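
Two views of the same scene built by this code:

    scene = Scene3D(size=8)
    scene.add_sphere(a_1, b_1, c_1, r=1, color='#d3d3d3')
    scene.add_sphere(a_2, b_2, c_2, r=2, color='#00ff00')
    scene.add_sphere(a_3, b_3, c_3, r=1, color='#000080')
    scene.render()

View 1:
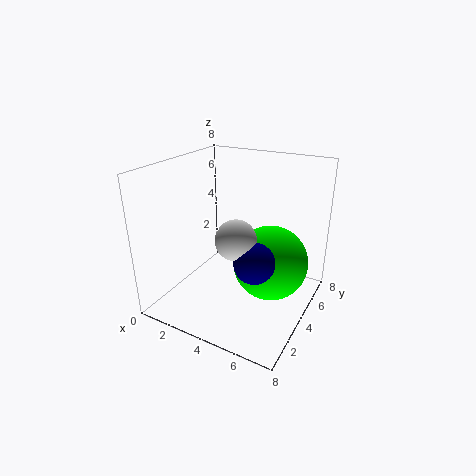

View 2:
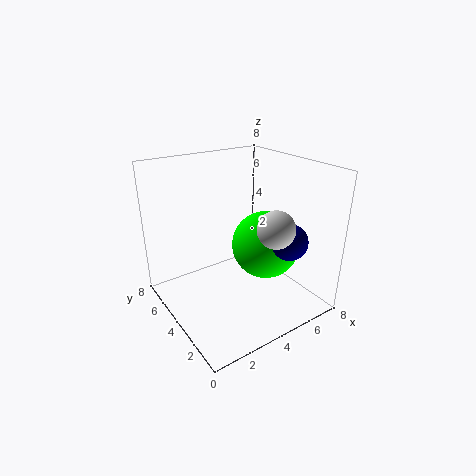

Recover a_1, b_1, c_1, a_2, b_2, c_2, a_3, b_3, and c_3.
a_1 = 5; b_1 = 2; c_1 = 5; a_2 = 6; b_2 = 4; c_2 = 3; a_3 = 6; b_3 = 2; c_3 = 4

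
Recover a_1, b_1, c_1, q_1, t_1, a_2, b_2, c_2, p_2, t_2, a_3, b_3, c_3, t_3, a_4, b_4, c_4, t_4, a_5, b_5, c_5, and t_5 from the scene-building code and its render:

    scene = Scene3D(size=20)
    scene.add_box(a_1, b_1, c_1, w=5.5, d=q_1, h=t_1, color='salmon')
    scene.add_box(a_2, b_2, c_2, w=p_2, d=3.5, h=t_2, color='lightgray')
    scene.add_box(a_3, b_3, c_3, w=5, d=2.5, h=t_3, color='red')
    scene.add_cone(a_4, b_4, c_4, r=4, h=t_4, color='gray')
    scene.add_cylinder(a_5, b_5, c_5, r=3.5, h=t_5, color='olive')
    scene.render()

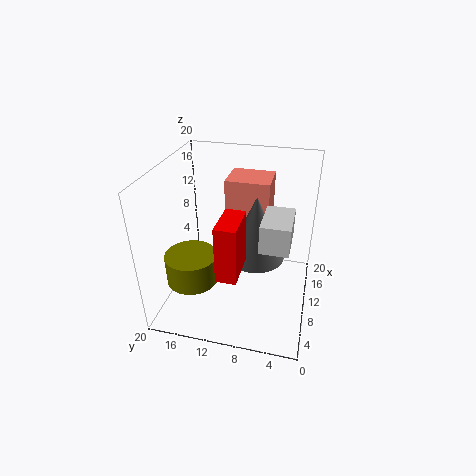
a_1 = 14, b_1 = 6.5, c_1 = 8.5, q_1 = 6.5, t_1 = 8, a_2 = 3.5, b_2 = 2.5, c_2 = 12.5, p_2 = 5.5, t_2 = 3.5, a_3 = 1, b_3 = 8, c_3 = 9.5, t_3 = 7, a_4 = 10, b_4 = 7.5, c_4 = 7.5, t_4 = 9, a_5 = 6, b_5 = 15.5, c_5 = 5, t_5 = 4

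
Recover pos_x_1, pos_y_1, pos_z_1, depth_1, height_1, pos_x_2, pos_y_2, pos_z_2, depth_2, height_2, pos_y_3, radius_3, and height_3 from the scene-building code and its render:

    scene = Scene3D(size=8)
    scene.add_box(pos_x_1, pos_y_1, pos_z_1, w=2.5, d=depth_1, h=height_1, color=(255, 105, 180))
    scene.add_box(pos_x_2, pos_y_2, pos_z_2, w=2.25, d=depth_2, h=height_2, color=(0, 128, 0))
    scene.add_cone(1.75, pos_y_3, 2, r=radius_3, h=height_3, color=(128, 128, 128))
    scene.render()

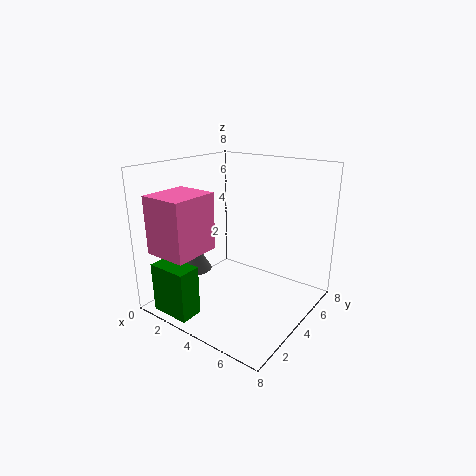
pos_x_1 = 0.25; pos_y_1 = 0.75; pos_z_1 = 3.25; depth_1 = 2.75; height_1 = 3.25; pos_x_2 = 1; pos_y_2 = 0.25; pos_z_2 = 0.25; depth_2 = 1.25; height_2 = 2.75; pos_y_3 = 2.75; radius_3 = 1; height_3 = 1.75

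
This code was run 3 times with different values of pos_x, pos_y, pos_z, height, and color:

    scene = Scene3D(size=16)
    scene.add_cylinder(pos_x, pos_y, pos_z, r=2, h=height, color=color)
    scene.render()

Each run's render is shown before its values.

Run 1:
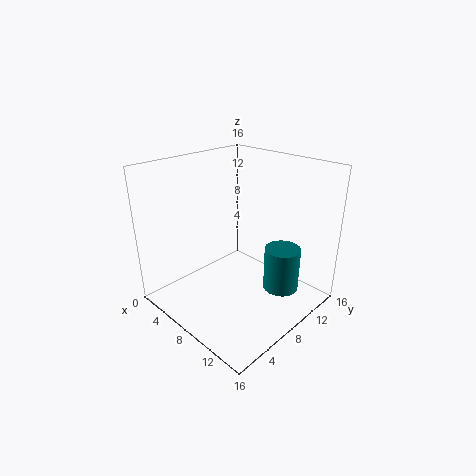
pos_x = 12; pos_y = 11; pos_z = 2; height = 5; color = 'teal'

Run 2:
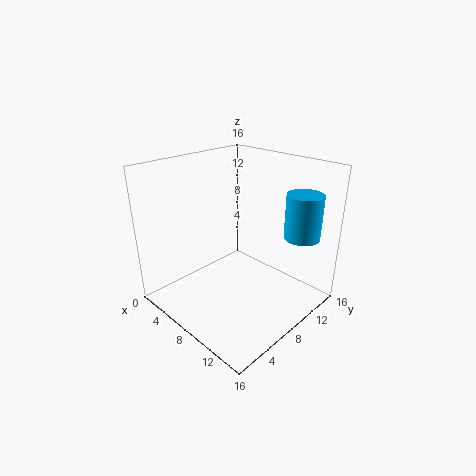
pos_x = 13; pos_y = 13; pos_z = 8; height = 5; color = 'deepskyblue'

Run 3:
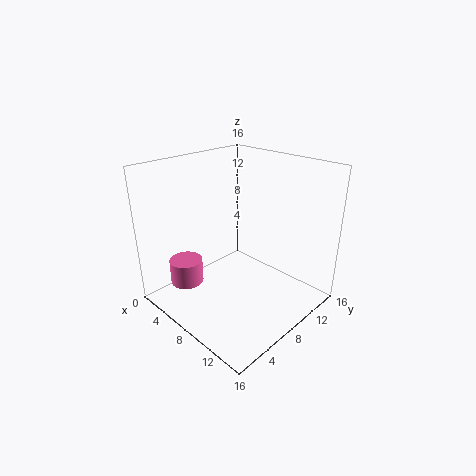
pos_x = 2; pos_y = 5; pos_z = 1; height = 3; color = 'hotpink'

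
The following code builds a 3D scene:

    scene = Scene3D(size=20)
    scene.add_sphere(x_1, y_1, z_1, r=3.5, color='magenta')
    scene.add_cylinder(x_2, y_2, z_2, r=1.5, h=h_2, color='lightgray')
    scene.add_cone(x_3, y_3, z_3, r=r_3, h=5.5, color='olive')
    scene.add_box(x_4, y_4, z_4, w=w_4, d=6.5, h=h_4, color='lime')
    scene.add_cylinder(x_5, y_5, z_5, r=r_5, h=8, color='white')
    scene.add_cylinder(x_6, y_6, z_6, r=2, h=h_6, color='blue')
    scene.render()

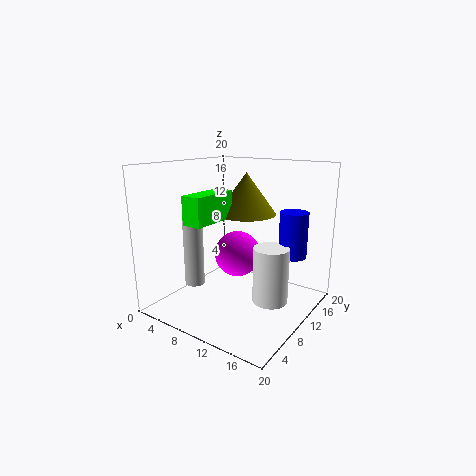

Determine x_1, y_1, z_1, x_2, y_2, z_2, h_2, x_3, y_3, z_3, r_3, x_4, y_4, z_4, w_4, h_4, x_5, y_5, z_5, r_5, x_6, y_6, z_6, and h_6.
x_1 = 7.5; y_1 = 13.5; z_1 = 6; x_2 = 2.5; y_2 = 9; z_2 = 1.5; h_2 = 10; x_3 = 11; y_3 = 10.5; z_3 = 13.5; r_3 = 4; x_4 = 8; y_4 = 1.5; z_4 = 13.5; w_4 = 2.5; h_4 = 3.5; x_5 = 14.5; y_5 = 11.5; z_5 = 1; r_5 = 2.5; x_6 = 16; y_6 = 15; z_6 = 7; h_6 = 6.5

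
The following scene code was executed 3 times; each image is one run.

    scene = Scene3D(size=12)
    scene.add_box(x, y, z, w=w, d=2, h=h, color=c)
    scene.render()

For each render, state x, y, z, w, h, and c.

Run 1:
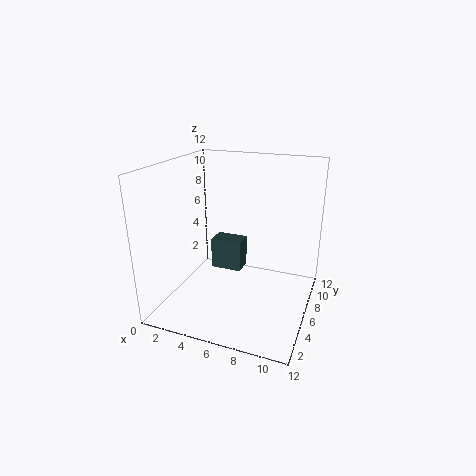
x = 2
y = 9
z = 1
w = 3
h = 3
c = 'darkslategray'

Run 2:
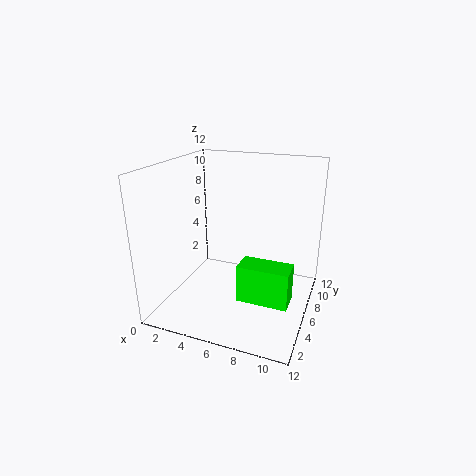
x = 7
y = 3
z = 2
w = 4
h = 3
c = 'lime'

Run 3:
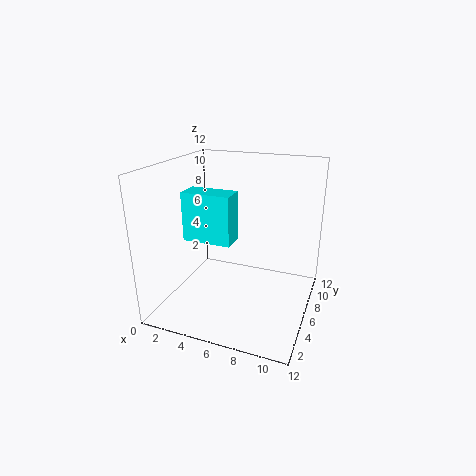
x = 2
y = 4
z = 6
w = 4
h = 4
c = 'cyan'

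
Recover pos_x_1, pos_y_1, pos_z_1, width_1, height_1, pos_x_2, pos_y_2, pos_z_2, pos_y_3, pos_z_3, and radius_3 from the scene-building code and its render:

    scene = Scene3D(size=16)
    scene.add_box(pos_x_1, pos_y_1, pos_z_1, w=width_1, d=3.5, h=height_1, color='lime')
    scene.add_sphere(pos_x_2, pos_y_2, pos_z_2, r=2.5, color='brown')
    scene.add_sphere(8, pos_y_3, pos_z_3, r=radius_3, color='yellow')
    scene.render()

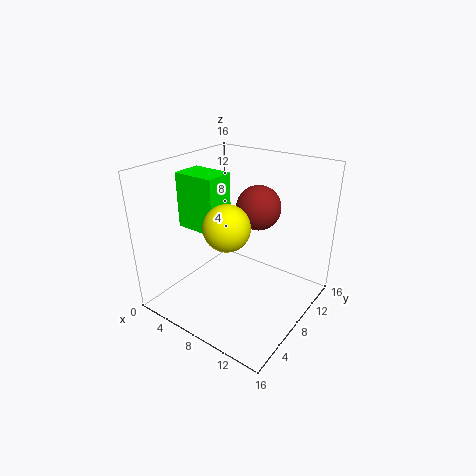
pos_x_1 = 0.5; pos_y_1 = 6.5; pos_z_1 = 8; width_1 = 5; height_1 = 6.5; pos_x_2 = 9; pos_y_2 = 10.5; pos_z_2 = 11; pos_y_3 = 6; pos_z_3 = 10; radius_3 = 2.5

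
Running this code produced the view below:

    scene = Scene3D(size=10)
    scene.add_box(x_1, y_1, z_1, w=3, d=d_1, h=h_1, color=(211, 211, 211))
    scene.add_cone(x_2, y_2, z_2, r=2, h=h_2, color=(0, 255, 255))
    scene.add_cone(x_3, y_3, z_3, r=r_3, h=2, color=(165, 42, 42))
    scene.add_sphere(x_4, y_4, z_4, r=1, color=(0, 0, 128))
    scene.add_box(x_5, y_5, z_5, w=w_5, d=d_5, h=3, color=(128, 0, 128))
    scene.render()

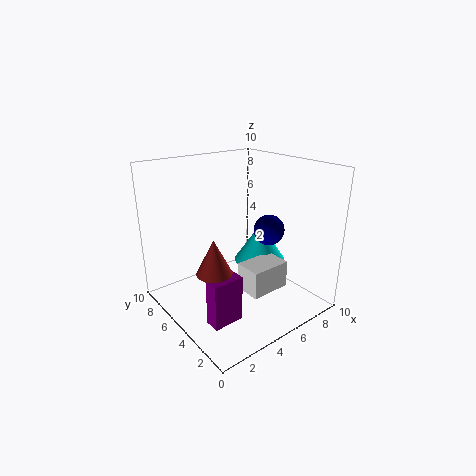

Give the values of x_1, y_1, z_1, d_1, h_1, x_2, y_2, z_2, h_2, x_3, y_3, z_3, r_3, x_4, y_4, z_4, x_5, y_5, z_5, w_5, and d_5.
x_1 = 5, y_1 = 3, z_1 = 1, d_1 = 2, h_1 = 2, x_2 = 8, y_2 = 6, z_2 = 2, h_2 = 3, x_3 = 1, y_3 = 2, z_3 = 5, r_3 = 1, x_4 = 6, y_4 = 3, z_4 = 6, x_5 = 1, y_5 = 2, z_5 = 1, w_5 = 2, d_5 = 1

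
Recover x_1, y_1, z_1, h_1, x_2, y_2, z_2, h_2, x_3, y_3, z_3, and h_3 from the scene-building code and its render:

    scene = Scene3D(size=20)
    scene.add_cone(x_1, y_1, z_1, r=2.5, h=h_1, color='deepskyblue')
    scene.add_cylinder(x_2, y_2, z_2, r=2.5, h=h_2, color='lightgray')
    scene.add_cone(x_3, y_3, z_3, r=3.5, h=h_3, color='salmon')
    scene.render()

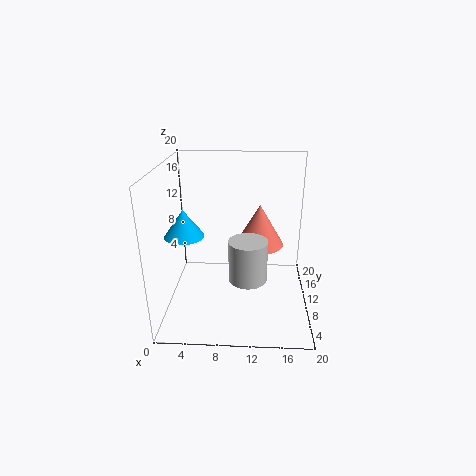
x_1 = 3.5
y_1 = 6
z_1 = 12
h_1 = 3.5
x_2 = 11.5
y_2 = 6
z_2 = 6
h_2 = 5.5
x_3 = 13
y_3 = 12.5
z_3 = 8
h_3 = 6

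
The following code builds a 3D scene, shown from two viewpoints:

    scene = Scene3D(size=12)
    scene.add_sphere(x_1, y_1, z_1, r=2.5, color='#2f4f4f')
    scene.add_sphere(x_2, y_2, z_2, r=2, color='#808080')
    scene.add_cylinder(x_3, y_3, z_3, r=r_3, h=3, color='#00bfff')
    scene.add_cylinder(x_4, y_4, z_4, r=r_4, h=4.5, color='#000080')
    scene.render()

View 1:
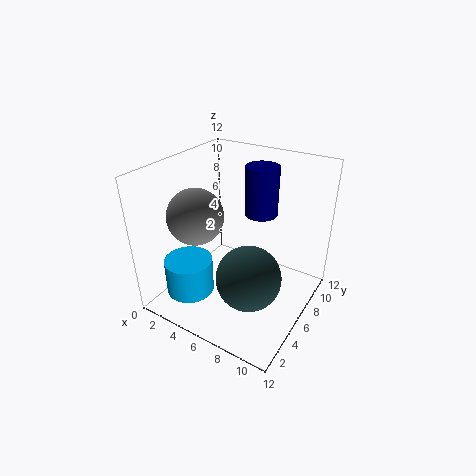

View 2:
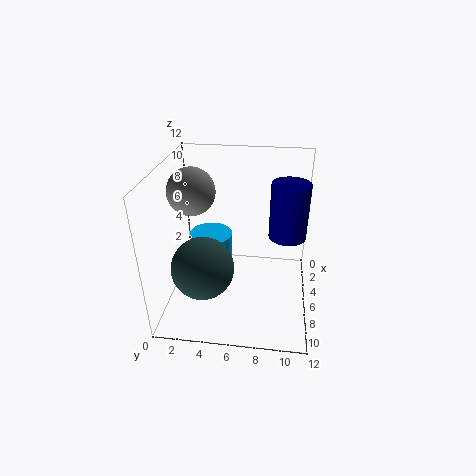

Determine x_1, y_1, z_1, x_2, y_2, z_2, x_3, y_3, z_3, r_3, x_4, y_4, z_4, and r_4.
x_1 = 8.5; y_1 = 3.5; z_1 = 4.5; x_2 = 5; y_2 = 2; z_2 = 9.5; x_3 = 3; y_3 = 3; z_3 = 1.5; r_3 = 2; x_4 = 6; y_4 = 10; z_4 = 6.5; r_4 = 1.5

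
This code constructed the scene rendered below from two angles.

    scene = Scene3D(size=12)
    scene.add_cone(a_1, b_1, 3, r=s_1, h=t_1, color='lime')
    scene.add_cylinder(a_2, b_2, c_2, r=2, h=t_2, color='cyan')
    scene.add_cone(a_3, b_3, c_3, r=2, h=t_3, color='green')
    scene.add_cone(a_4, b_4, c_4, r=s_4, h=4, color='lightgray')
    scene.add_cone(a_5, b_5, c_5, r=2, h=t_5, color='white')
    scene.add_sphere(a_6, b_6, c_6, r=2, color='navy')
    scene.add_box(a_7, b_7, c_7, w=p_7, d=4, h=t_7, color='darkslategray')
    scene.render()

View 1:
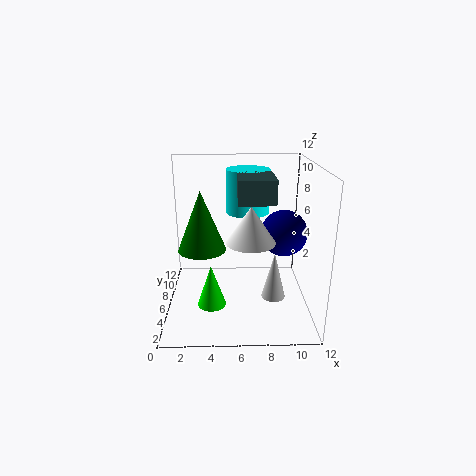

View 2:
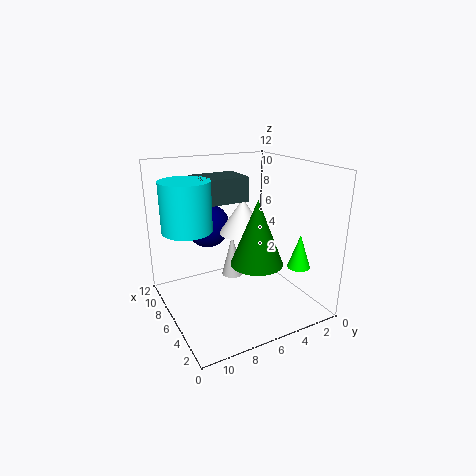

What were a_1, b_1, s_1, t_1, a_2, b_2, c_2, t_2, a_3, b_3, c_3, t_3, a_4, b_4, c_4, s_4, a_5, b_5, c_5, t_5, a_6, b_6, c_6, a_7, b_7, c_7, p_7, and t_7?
a_1 = 4; b_1 = 1; s_1 = 1; t_1 = 3; a_2 = 7; b_2 = 10; c_2 = 7; t_2 = 4; a_3 = 3; b_3 = 6; c_3 = 5; t_3 = 5; a_4 = 9; b_4 = 5; c_4 = 1; s_4 = 1; a_5 = 7; b_5 = 5; c_5 = 6; t_5 = 3; a_6 = 10; b_6 = 7; c_6 = 6; a_7 = 6; b_7 = 5; c_7 = 9; p_7 = 3; t_7 = 2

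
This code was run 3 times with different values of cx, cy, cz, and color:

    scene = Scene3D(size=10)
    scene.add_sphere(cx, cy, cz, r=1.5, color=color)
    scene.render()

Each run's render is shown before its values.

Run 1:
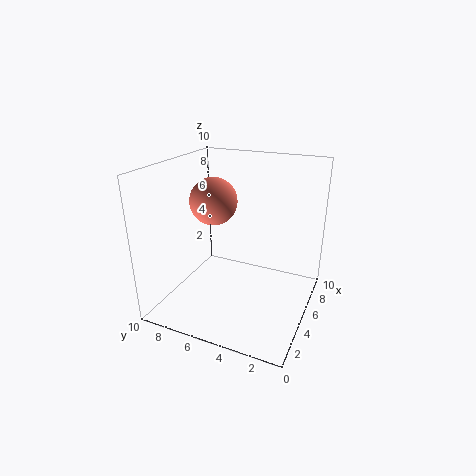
cx = 3.5, cy = 6, cz = 8, color = 'salmon'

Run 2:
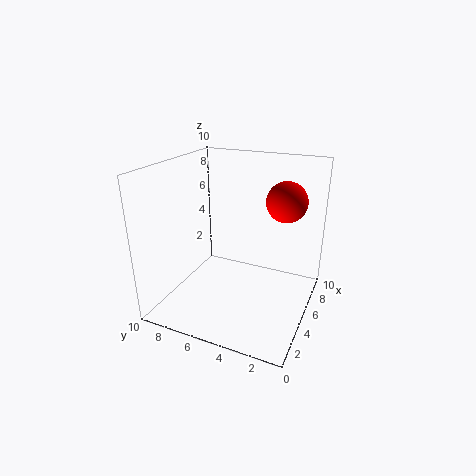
cx = 8, cy = 2.5, cz = 7, color = 'red'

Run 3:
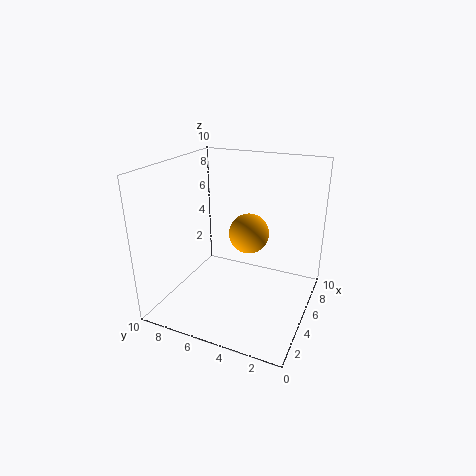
cx = 7, cy = 5, cz = 4.5, color = 'orange'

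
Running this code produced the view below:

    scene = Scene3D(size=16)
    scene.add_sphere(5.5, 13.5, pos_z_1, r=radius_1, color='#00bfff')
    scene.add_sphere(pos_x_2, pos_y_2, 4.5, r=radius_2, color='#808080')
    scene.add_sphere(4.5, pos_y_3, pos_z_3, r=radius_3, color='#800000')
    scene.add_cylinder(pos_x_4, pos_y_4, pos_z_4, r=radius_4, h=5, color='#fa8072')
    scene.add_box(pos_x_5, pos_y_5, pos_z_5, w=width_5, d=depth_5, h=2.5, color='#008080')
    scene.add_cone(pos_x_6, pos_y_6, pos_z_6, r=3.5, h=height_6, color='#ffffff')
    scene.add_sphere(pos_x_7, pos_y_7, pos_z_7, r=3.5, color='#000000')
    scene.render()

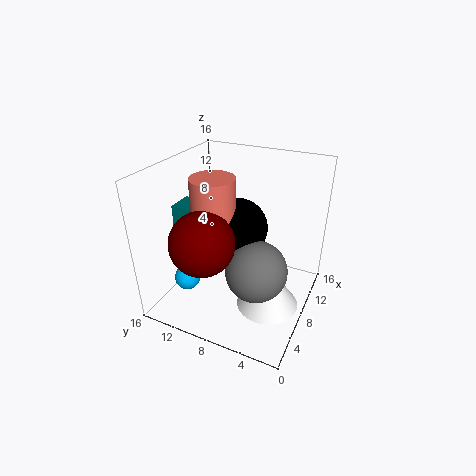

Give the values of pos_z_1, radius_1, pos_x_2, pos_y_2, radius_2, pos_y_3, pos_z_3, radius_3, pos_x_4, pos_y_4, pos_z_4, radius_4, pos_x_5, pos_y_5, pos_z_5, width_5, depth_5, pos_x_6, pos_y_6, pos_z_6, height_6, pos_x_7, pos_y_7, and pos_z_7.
pos_z_1 = 2.5; radius_1 = 1.5; pos_x_2 = 7.5; pos_y_2 = 5.5; radius_2 = 3.5; pos_y_3 = 10.5; pos_z_3 = 8.5; radius_3 = 3.5; pos_x_4 = 8; pos_y_4 = 11; pos_z_4 = 9.5; radius_4 = 2.5; pos_x_5 = 6.5; pos_y_5 = 13; pos_z_5 = 8.5; width_5 = 3; depth_5 = 2.5; pos_x_6 = 7.5; pos_y_6 = 4; pos_z_6 = 0.5; height_6 = 5; pos_x_7 = 10; pos_y_7 = 9; pos_z_7 = 8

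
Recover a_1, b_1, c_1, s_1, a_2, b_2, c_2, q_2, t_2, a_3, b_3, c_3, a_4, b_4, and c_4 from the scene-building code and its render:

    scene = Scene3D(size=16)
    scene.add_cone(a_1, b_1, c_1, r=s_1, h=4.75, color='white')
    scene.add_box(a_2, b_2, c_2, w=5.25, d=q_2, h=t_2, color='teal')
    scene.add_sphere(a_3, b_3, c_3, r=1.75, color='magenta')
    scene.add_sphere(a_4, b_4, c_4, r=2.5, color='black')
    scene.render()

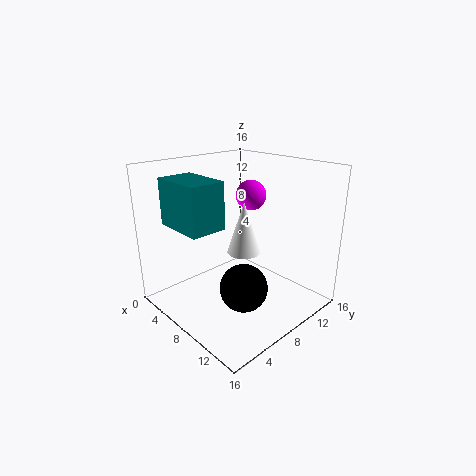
a_1 = 12.75
b_1 = 4.25
c_1 = 9.25
s_1 = 1.5
a_2 = 5.5
b_2 = 0.25
c_2 = 11
q_2 = 3.5
t_2 = 4.5
a_3 = 6.75
b_3 = 11.25
c_3 = 12
a_4 = 11.25
b_4 = 5.75
c_4 = 4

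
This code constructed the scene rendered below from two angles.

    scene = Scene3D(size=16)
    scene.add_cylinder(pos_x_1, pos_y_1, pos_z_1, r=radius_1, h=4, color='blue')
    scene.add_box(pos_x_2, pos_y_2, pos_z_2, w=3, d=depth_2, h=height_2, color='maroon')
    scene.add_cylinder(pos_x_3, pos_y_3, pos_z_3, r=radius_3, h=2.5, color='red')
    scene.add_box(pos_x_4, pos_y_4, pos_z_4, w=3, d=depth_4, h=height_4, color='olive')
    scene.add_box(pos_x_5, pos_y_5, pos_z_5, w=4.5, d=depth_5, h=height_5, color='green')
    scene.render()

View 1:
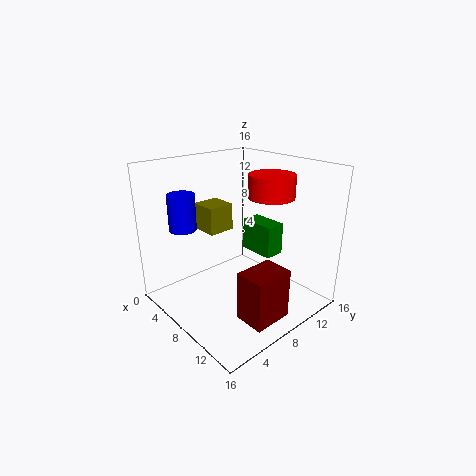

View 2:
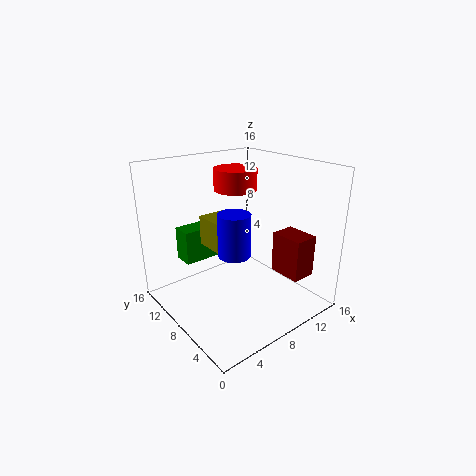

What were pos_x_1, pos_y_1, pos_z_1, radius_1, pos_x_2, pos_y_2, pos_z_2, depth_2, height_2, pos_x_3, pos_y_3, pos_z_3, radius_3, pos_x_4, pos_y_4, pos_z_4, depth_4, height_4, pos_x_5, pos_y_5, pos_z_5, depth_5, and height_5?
pos_x_1 = 4; pos_y_1 = 3.5; pos_z_1 = 9; radius_1 = 1.5; pos_x_2 = 13; pos_y_2 = 3.5; pos_z_2 = 2.5; depth_2 = 4; height_2 = 5; pos_x_3 = 10; pos_y_3 = 11; pos_z_3 = 12.5; radius_3 = 2.5; pos_x_4 = 3.5; pos_y_4 = 5.5; pos_z_4 = 8.5; depth_4 = 3; height_4 = 3; pos_x_5 = 4; pos_y_5 = 12.5; pos_z_5 = 4; depth_5 = 2.5; height_5 = 4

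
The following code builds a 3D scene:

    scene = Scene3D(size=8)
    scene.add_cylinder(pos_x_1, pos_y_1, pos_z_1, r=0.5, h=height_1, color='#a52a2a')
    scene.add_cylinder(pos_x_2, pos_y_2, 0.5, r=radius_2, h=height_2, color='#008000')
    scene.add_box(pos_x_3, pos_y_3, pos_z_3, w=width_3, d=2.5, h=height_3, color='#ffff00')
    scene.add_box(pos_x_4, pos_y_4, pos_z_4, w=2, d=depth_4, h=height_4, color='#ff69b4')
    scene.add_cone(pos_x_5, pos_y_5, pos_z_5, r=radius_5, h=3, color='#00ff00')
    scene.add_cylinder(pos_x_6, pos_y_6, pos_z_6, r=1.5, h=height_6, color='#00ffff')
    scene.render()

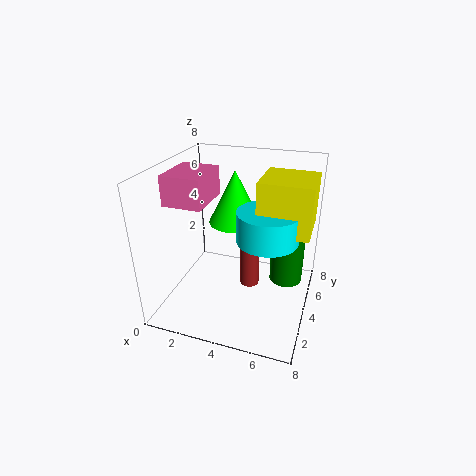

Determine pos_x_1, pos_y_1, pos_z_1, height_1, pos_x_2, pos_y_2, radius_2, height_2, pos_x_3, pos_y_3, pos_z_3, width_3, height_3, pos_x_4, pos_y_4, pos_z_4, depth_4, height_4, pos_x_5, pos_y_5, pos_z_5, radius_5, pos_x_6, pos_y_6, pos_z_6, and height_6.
pos_x_1 = 5; pos_y_1 = 3; pos_z_1 = 2; height_1 = 4; pos_x_2 = 6.5; pos_y_2 = 6; radius_2 = 1; height_2 = 3.5; pos_x_3 = 5.5; pos_y_3 = 2; pos_z_3 = 5.5; width_3 = 2.5; height_3 = 2.5; pos_x_4 = 1; pos_y_4 = 1.5; pos_z_4 = 6.5; depth_4 = 2.5; height_4 = 1.5; pos_x_5 = 3.5; pos_y_5 = 5; pos_z_5 = 4.5; radius_5 = 1.5; pos_x_6 = 6; pos_y_6 = 2.5; pos_z_6 = 5; height_6 = 1.5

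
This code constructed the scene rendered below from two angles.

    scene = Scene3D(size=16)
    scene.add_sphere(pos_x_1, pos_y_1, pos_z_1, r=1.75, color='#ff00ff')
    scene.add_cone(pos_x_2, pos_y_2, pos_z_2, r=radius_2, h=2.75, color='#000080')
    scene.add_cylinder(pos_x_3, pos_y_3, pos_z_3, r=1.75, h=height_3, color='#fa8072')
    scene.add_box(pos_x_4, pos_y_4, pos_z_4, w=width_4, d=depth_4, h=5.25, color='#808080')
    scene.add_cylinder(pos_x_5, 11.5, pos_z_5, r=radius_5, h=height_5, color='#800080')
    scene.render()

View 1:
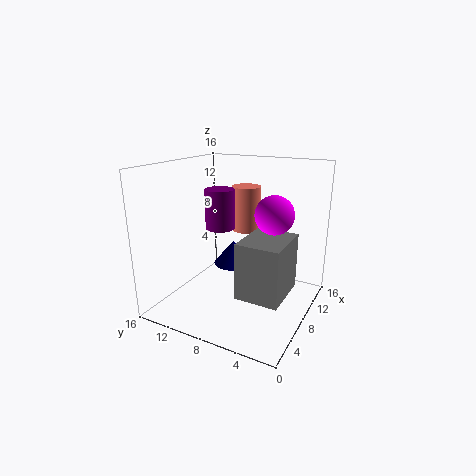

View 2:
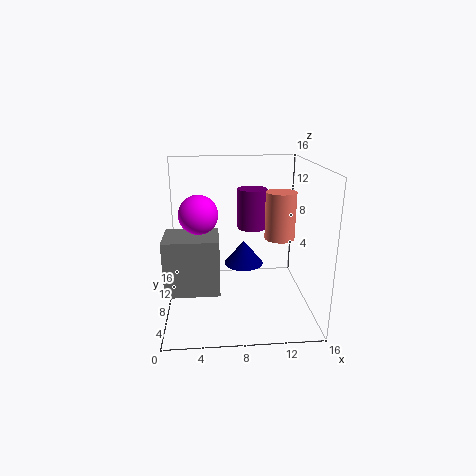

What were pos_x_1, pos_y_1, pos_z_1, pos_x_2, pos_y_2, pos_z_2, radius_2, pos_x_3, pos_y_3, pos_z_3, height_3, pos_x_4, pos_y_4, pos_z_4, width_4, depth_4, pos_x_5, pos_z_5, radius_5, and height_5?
pos_x_1 = 4; pos_y_1 = 2.25; pos_z_1 = 12.5; pos_x_2 = 8.75; pos_y_2 = 9; pos_z_2 = 4.5; radius_2 = 2.25; pos_x_3 = 13; pos_y_3 = 9.5; pos_z_3 = 7.25; height_3 = 5.5; pos_x_4 = 0.75; pos_y_4 = 0.5; pos_z_4 = 5.25; width_4 = 5; depth_4 = 4; pos_x_5 = 10; pos_z_5 = 8; radius_5 = 1.75; height_5 = 4.75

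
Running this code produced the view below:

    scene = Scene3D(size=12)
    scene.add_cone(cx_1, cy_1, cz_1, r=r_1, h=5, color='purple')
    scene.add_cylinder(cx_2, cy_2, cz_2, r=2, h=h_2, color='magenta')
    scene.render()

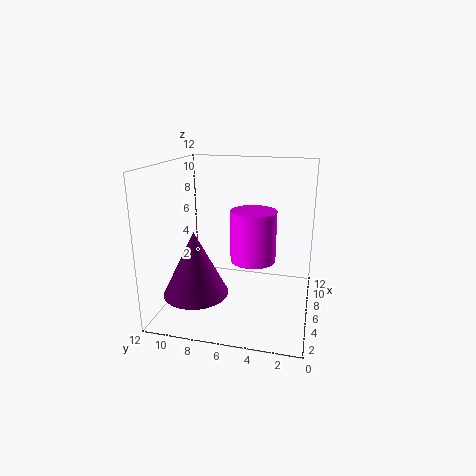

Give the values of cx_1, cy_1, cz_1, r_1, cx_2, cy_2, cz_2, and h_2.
cx_1 = 2.5, cy_1 = 8.5, cz_1 = 2.5, r_1 = 2.5, cx_2 = 7.5, cy_2 = 5, cz_2 = 3.5, h_2 = 4.5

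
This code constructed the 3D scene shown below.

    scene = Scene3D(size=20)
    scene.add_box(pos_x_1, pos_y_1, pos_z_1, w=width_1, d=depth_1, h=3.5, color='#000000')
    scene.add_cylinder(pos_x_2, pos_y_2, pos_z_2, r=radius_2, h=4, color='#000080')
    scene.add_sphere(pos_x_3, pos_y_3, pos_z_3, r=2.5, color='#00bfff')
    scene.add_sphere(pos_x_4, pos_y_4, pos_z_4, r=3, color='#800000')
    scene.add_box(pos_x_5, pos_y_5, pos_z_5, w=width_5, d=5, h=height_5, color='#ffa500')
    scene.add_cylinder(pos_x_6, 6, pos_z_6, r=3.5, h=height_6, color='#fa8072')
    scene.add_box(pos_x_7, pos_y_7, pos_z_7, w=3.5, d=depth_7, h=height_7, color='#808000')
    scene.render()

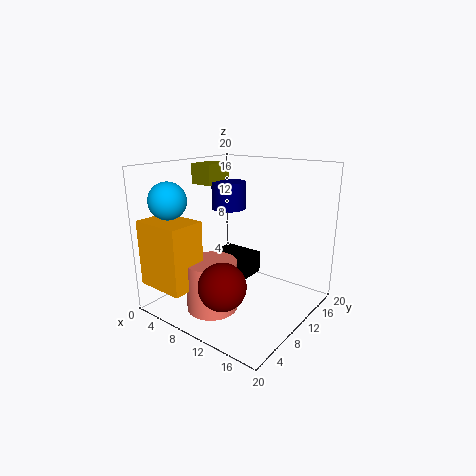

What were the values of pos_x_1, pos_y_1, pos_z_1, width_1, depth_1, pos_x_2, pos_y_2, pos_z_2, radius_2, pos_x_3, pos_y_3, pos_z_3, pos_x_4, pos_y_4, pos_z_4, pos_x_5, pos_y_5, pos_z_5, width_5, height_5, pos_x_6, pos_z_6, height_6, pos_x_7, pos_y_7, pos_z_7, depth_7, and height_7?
pos_x_1 = 2
pos_y_1 = 12
pos_z_1 = 1.5
width_1 = 6.5
depth_1 = 6
pos_x_2 = 6
pos_y_2 = 13
pos_z_2 = 13
radius_2 = 2.5
pos_x_3 = 3.5
pos_y_3 = 3.5
pos_z_3 = 15.5
pos_x_4 = 12.5
pos_y_4 = 3.5
pos_z_4 = 6
pos_x_5 = 0.5
pos_y_5 = 0.5
pos_z_5 = 4
width_5 = 7
height_5 = 9
pos_x_6 = 8.5
pos_z_6 = 0.5
height_6 = 7
pos_x_7 = 1
pos_y_7 = 10.5
pos_z_7 = 16.5
depth_7 = 4.5
height_7 = 3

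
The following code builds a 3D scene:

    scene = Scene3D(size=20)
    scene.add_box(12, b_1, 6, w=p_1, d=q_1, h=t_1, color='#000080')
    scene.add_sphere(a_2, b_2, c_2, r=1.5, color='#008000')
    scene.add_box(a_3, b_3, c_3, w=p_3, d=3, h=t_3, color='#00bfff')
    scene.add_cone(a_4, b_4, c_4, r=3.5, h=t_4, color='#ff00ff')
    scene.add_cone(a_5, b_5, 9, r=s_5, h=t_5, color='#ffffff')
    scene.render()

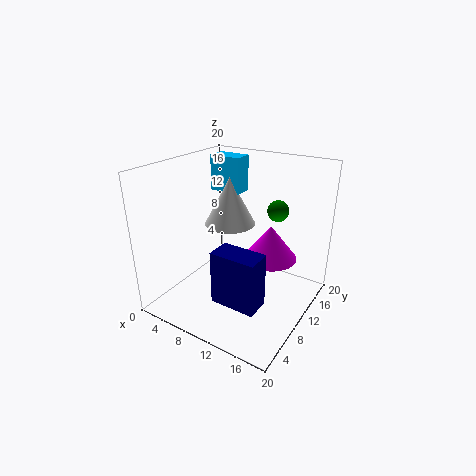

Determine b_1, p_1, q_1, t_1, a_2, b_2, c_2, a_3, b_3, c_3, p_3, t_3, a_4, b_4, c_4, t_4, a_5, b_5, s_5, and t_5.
b_1 = 1, p_1 = 5.5, q_1 = 3, t_1 = 6.5, a_2 = 14, b_2 = 14, c_2 = 13.5, a_3 = 1.5, b_3 = 15.5, c_3 = 14, p_3 = 5, t_3 = 5.5, a_4 = 15, b_4 = 10, c_4 = 8.5, t_4 = 4.5, a_5 = 5, b_5 = 15.5, s_5 = 4, t_5 = 7.5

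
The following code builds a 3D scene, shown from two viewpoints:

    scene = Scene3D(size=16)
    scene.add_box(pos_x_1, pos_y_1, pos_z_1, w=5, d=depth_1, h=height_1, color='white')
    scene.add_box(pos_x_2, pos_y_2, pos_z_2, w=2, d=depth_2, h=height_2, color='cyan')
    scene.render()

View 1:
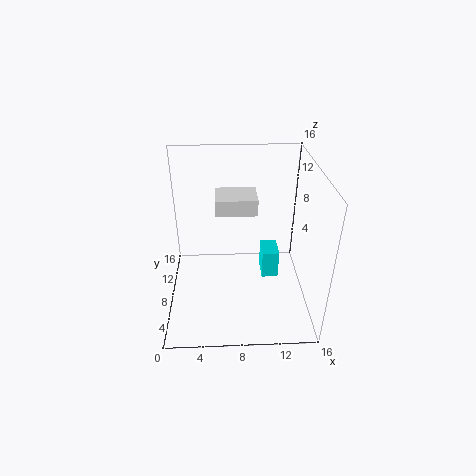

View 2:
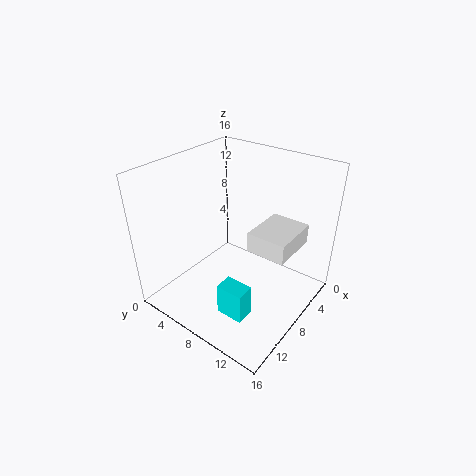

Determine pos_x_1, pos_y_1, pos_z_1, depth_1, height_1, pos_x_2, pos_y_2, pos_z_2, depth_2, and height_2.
pos_x_1 = 5.5; pos_y_1 = 11; pos_z_1 = 9; depth_1 = 4; height_1 = 2; pos_x_2 = 11; pos_y_2 = 9; pos_z_2 = 1.5; depth_2 = 3; height_2 = 3.5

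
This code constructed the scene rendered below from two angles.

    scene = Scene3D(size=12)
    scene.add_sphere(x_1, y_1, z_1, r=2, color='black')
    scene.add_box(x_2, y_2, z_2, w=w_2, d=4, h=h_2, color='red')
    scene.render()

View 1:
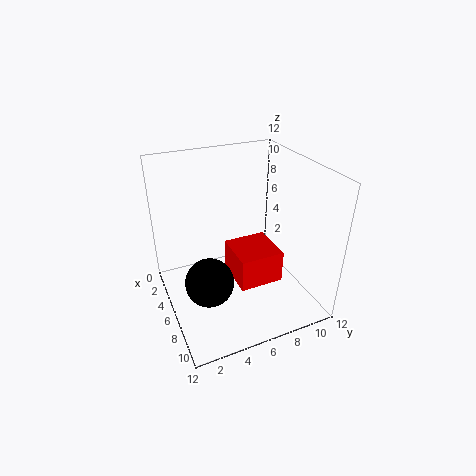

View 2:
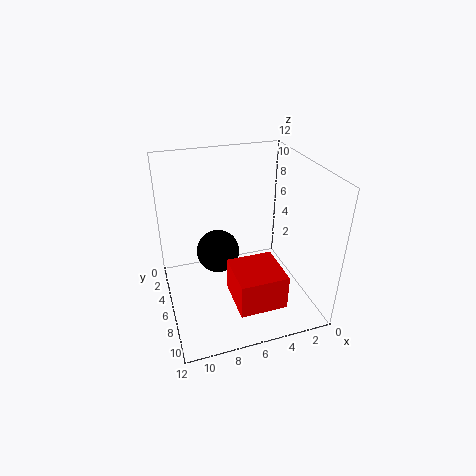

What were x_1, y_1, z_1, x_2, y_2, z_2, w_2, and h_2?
x_1 = 7; y_1 = 3; z_1 = 3; x_2 = 3; y_2 = 6; z_2 = 1; w_2 = 4; h_2 = 3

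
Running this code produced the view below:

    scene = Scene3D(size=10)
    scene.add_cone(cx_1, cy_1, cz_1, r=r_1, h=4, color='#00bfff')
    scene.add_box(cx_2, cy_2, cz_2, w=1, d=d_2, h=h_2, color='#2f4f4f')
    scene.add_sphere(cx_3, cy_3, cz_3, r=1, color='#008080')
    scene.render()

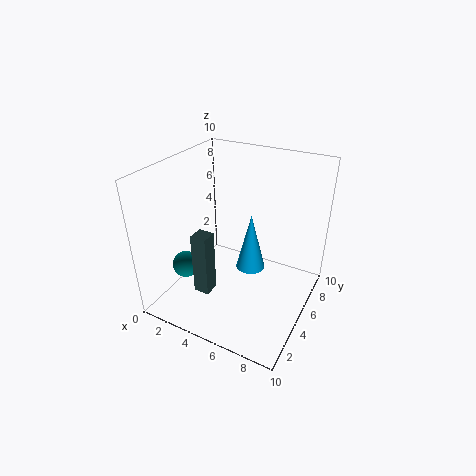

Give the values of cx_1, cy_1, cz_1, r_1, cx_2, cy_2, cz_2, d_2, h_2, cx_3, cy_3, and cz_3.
cx_1 = 6
cy_1 = 5
cz_1 = 3
r_1 = 1
cx_2 = 4
cy_2 = 1
cz_2 = 3
d_2 = 1
h_2 = 4
cx_3 = 1
cy_3 = 4
cz_3 = 2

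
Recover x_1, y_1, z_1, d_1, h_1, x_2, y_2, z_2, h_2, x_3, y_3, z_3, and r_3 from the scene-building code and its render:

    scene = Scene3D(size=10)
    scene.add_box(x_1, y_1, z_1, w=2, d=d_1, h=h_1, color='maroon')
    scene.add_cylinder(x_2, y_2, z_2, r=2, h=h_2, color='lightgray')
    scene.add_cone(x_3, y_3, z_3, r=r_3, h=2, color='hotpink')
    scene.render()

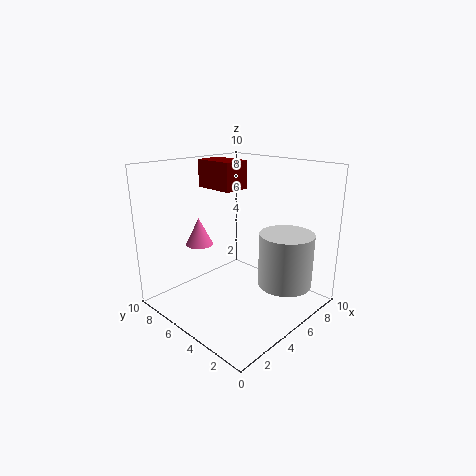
x_1 = 5
y_1 = 6
z_1 = 8
d_1 = 3
h_1 = 2
x_2 = 8
y_2 = 3
z_2 = 1
h_2 = 4
x_3 = 4
y_3 = 8
z_3 = 4
r_3 = 1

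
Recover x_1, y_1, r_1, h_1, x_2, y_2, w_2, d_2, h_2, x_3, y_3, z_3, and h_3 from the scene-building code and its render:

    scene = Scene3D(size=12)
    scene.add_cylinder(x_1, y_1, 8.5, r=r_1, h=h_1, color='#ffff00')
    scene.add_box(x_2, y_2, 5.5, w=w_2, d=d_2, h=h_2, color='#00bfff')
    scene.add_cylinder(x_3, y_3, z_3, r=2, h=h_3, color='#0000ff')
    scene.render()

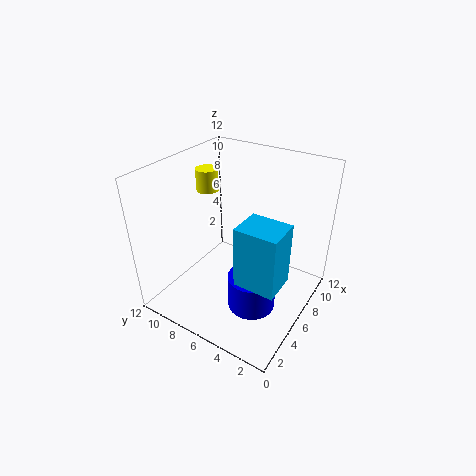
x_1 = 8; y_1 = 10.5; r_1 = 1; h_1 = 2; x_2 = 1.5; y_2 = 0.5; w_2 = 2.5; d_2 = 3; h_2 = 4.5; x_3 = 5; y_3 = 4; z_3 = 0.5; h_3 = 3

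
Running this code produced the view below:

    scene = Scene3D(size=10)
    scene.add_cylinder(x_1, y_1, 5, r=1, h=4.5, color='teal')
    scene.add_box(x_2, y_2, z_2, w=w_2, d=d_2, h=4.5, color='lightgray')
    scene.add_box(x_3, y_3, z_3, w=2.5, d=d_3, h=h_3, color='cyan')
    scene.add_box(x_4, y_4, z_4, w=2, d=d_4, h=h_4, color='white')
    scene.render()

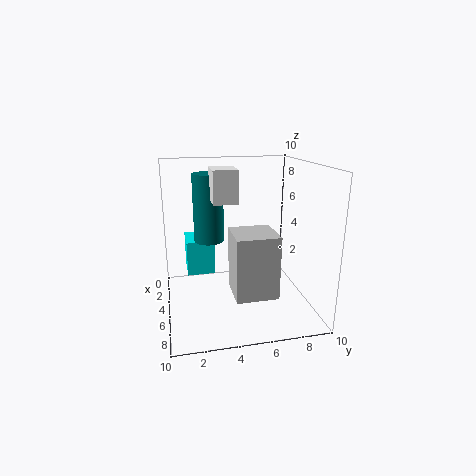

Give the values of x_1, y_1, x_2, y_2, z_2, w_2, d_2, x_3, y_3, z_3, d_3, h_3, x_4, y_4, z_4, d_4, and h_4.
x_1 = 5
y_1 = 3
x_2 = 4
y_2 = 4.5
z_2 = 1
w_2 = 3
d_2 = 3
x_3 = 1.5
y_3 = 1.5
z_3 = 2
d_3 = 2
h_3 = 2.5
x_4 = 5.5
y_4 = 3
z_4 = 8
d_4 = 1.5
h_4 = 2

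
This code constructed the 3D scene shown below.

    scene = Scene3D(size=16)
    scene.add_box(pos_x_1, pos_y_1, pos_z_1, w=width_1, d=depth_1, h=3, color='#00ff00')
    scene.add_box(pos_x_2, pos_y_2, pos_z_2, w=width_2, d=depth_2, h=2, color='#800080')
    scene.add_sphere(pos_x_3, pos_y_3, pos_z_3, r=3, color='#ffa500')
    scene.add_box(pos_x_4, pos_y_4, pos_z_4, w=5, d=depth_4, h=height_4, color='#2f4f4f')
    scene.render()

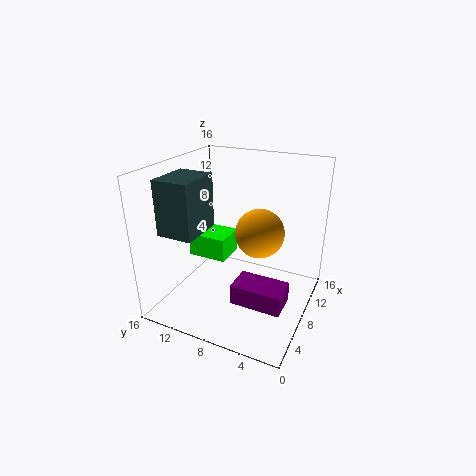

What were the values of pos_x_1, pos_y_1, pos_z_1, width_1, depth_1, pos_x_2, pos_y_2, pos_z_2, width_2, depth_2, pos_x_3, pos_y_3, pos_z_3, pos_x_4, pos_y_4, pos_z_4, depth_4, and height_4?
pos_x_1 = 10
pos_y_1 = 11
pos_z_1 = 3
width_1 = 4
depth_1 = 5
pos_x_2 = 2
pos_y_2 = 1
pos_z_2 = 4
width_2 = 3
depth_2 = 5
pos_x_3 = 12
pos_y_3 = 7
pos_z_3 = 7
pos_x_4 = 3
pos_y_4 = 11
pos_z_4 = 9
depth_4 = 4
height_4 = 6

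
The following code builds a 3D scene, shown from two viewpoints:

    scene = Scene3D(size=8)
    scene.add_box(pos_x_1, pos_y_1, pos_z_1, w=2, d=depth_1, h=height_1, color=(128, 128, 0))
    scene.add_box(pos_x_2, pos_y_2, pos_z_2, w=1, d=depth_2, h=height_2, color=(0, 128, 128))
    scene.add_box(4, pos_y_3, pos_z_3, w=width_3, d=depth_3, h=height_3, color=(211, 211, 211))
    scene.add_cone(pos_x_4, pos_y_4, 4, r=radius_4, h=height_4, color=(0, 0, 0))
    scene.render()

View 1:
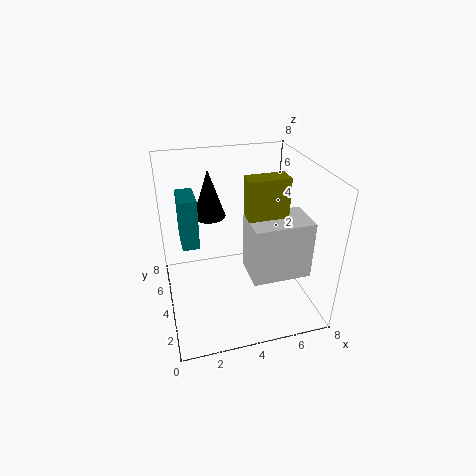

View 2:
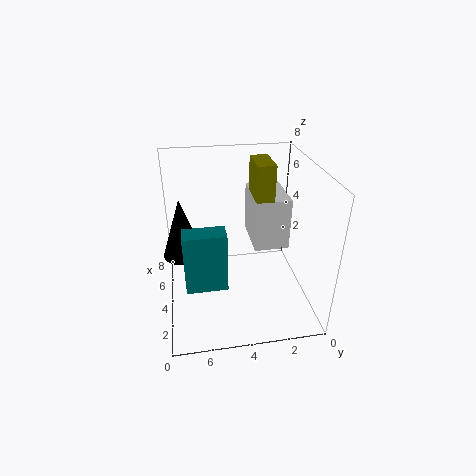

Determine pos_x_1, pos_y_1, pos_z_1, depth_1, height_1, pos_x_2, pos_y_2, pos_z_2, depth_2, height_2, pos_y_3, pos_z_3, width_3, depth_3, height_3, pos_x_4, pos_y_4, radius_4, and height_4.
pos_x_1 = 4; pos_y_1 = 2; pos_z_1 = 6; depth_1 = 1; height_1 = 2; pos_x_2 = 1; pos_y_2 = 5; pos_z_2 = 3; depth_2 = 2; height_2 = 3; pos_y_3 = 1; pos_z_3 = 3; width_3 = 3; depth_3 = 2; height_3 = 3; pos_x_4 = 3; pos_y_4 = 7; radius_4 = 1; height_4 = 3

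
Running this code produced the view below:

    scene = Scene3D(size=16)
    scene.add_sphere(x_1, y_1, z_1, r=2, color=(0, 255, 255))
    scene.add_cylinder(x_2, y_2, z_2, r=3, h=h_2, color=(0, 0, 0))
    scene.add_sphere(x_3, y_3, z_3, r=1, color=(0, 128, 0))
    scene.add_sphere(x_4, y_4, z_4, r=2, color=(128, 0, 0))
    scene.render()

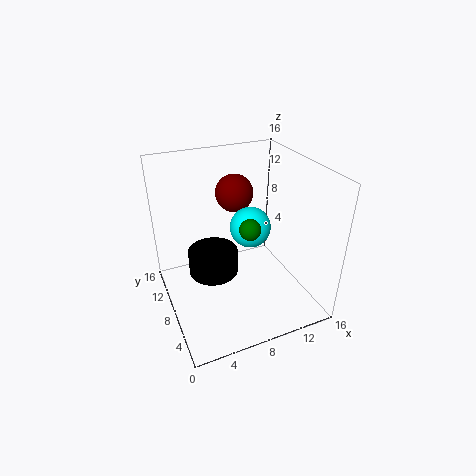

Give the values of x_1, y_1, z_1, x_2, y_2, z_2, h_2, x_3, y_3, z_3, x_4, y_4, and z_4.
x_1 = 8
y_1 = 5
z_1 = 11
x_2 = 6
y_2 = 11
z_2 = 2
h_2 = 3
x_3 = 7
y_3 = 3
z_3 = 12
x_4 = 8
y_4 = 9
z_4 = 13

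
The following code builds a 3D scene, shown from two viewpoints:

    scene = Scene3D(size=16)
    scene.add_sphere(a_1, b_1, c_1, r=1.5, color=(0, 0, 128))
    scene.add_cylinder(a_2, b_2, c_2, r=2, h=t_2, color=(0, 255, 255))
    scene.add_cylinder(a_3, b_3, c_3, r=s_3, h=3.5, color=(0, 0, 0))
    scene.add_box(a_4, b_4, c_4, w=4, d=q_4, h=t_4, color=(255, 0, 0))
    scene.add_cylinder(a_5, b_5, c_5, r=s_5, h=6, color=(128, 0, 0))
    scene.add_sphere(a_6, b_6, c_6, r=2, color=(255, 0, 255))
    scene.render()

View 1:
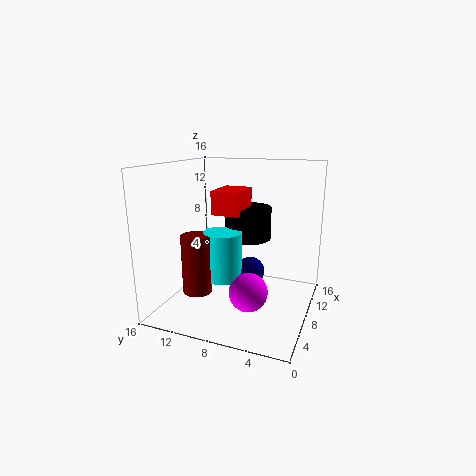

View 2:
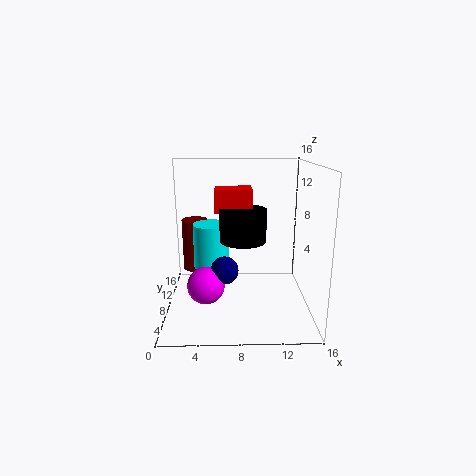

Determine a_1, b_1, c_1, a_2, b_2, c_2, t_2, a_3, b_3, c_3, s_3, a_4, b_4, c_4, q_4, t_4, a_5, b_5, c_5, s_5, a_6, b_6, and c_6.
a_1 = 6.5
b_1 = 6
c_1 = 5
a_2 = 5
b_2 = 8.5
c_2 = 4.5
t_2 = 5
a_3 = 8.5
b_3 = 7
c_3 = 8
s_3 = 2.5
a_4 = 5.5
b_4 = 7
c_4 = 11
q_4 = 3
t_4 = 2.5
a_5 = 3
b_5 = 10.5
c_5 = 3.5
s_5 = 1.5
a_6 = 4.5
b_6 = 5.5
c_6 = 3.5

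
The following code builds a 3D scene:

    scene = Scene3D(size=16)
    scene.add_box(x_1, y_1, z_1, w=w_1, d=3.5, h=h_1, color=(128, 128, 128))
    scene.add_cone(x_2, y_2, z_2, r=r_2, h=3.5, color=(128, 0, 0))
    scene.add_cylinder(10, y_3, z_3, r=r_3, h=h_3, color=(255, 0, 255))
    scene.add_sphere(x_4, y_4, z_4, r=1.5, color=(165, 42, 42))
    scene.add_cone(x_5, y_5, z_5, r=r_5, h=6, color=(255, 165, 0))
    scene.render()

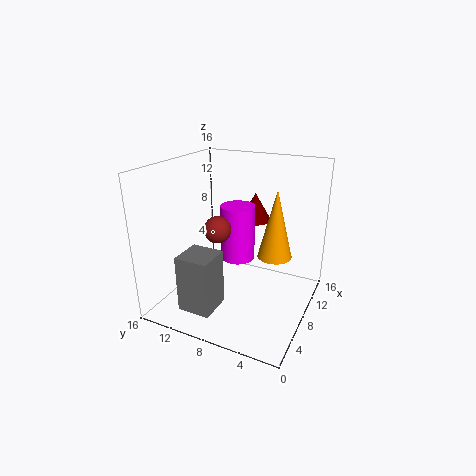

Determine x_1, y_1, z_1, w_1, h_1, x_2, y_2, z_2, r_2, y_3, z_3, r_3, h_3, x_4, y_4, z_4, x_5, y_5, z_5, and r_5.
x_1 = 1, y_1 = 8, z_1 = 2, w_1 = 3.5, h_1 = 6, x_2 = 14, y_2 = 8.5, z_2 = 8, r_2 = 2, y_3 = 9, z_3 = 4.5, r_3 = 2, h_3 = 6.5, x_4 = 7, y_4 = 10, z_4 = 9, x_5 = 3, y_5 = 2, z_5 = 9.5, r_5 = 1.5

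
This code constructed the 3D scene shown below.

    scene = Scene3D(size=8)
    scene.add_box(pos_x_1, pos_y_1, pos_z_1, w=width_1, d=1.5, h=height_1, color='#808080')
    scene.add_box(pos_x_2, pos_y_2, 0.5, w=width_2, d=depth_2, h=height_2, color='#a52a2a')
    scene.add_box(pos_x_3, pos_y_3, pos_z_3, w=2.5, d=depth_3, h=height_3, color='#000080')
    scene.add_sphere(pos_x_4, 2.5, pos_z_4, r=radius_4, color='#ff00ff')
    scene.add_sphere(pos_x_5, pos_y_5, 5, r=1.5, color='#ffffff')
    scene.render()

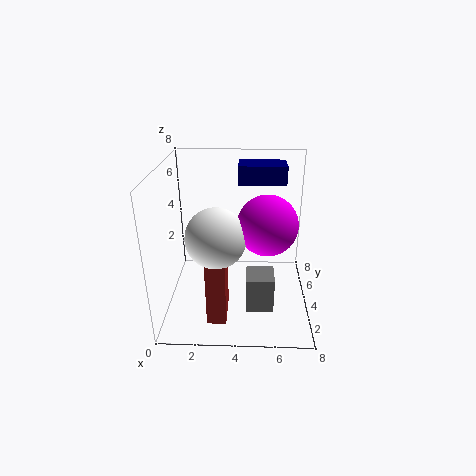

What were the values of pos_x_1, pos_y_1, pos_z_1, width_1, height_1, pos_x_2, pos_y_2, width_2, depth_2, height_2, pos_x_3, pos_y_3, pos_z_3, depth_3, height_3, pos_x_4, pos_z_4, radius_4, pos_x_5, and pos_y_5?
pos_x_1 = 4.5; pos_y_1 = 2; pos_z_1 = 0.5; width_1 = 1.5; height_1 = 2; pos_x_2 = 2.5; pos_y_2 = 1; width_2 = 1; depth_2 = 2; height_2 = 3.5; pos_x_3 = 4; pos_y_3 = 4; pos_z_3 = 7; depth_3 = 1.5; height_3 = 1; pos_x_4 = 5.5; pos_z_4 = 5.5; radius_4 = 1.5; pos_x_5 = 3; pos_y_5 = 2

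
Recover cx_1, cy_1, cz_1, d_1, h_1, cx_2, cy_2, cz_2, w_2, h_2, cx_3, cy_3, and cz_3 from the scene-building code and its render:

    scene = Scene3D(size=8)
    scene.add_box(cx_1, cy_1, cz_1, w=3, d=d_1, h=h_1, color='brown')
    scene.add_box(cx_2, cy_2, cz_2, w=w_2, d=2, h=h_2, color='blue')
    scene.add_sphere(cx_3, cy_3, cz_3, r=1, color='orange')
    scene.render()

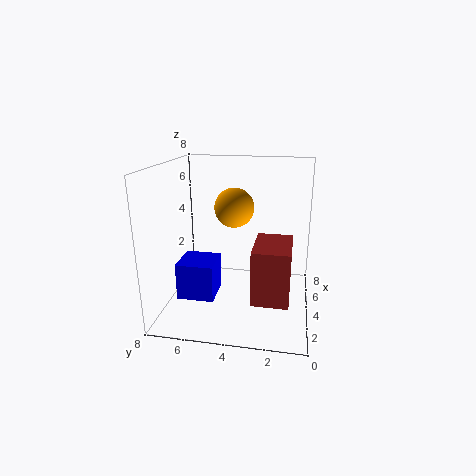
cx_1 = 2
cy_1 = 1
cz_1 = 1
d_1 = 2
h_1 = 3
cx_2 = 2
cy_2 = 5
cz_2 = 1
w_2 = 2
h_2 = 2
cx_3 = 3
cy_3 = 4
cz_3 = 6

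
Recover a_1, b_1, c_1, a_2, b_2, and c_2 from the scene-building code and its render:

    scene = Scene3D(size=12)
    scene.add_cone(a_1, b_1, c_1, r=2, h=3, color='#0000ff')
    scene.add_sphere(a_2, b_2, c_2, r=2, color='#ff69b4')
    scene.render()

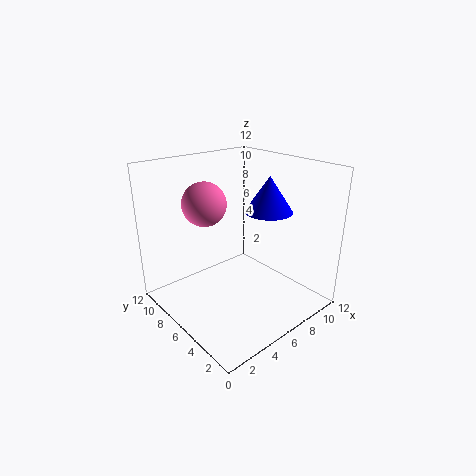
a_1 = 8.5
b_1 = 5
c_1 = 8
a_2 = 5.5
b_2 = 10
c_2 = 8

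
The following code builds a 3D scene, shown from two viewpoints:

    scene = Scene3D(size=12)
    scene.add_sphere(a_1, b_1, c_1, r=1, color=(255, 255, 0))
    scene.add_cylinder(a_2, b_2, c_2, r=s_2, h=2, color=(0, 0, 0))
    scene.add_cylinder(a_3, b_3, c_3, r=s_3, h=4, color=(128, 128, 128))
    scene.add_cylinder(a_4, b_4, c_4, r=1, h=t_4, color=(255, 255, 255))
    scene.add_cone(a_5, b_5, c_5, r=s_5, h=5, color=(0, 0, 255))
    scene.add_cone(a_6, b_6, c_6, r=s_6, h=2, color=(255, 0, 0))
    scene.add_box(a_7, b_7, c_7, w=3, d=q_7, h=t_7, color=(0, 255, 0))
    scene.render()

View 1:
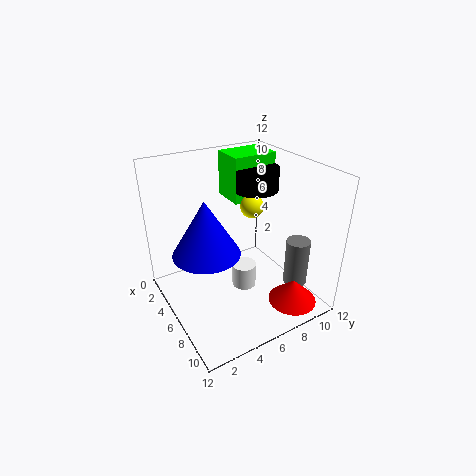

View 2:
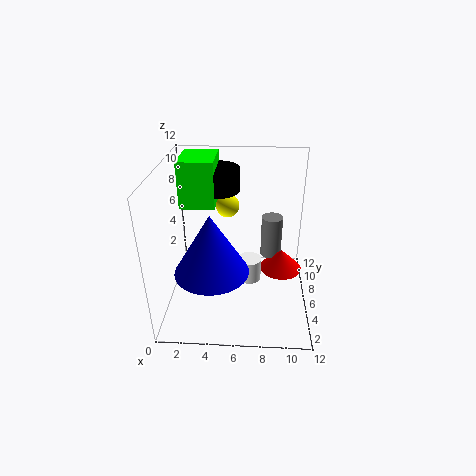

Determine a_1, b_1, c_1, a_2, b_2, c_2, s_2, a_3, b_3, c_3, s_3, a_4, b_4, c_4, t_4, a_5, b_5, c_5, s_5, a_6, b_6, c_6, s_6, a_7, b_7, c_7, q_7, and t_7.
a_1 = 5, b_1 = 8, c_1 = 8, a_2 = 4, b_2 = 9, c_2 = 9, s_2 = 2, a_3 = 9, b_3 = 10, c_3 = 2, s_3 = 1, a_4 = 7, b_4 = 6, c_4 = 2, t_4 = 2, a_5 = 4, b_5 = 4, c_5 = 4, s_5 = 3, a_6 = 10, b_6 = 9, c_6 = 1, s_6 = 2, a_7 = 1, b_7 = 7, c_7 = 8, q_7 = 4, t_7 = 4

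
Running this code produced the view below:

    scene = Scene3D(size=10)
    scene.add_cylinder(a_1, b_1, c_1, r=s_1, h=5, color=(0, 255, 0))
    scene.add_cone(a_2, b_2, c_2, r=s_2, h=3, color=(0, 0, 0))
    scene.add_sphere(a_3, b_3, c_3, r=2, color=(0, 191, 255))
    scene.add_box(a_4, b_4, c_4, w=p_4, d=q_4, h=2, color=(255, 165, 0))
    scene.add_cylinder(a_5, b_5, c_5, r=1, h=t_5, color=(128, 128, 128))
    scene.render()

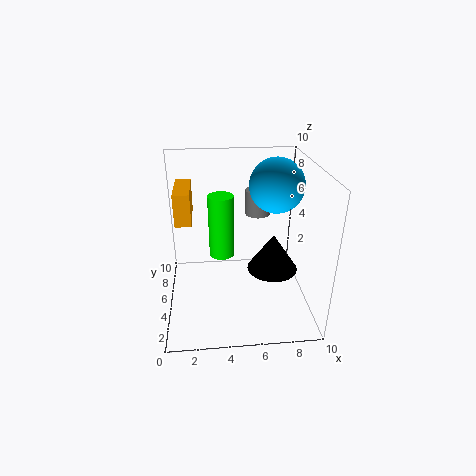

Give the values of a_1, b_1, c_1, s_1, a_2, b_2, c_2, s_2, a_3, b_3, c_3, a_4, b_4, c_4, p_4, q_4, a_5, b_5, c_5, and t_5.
a_1 = 4; b_1 = 8; c_1 = 2; s_1 = 1; a_2 = 8; b_2 = 7; c_2 = 1; s_2 = 2; a_3 = 8; b_3 = 7; c_3 = 8; a_4 = 1; b_4 = 3; c_4 = 7; p_4 = 1; q_4 = 3; a_5 = 7; b_5 = 9; c_5 = 5; t_5 = 2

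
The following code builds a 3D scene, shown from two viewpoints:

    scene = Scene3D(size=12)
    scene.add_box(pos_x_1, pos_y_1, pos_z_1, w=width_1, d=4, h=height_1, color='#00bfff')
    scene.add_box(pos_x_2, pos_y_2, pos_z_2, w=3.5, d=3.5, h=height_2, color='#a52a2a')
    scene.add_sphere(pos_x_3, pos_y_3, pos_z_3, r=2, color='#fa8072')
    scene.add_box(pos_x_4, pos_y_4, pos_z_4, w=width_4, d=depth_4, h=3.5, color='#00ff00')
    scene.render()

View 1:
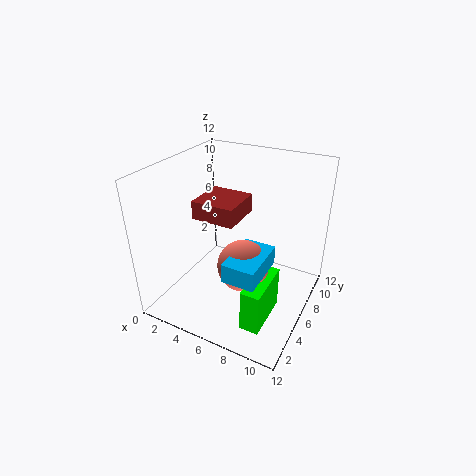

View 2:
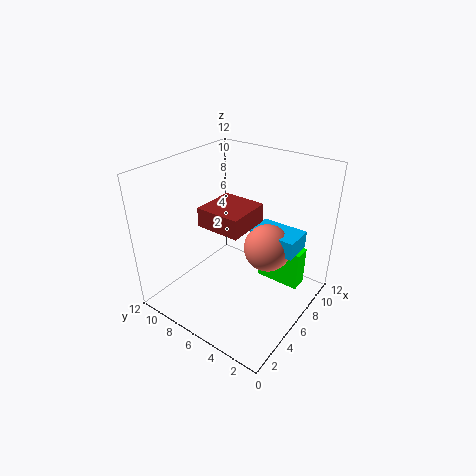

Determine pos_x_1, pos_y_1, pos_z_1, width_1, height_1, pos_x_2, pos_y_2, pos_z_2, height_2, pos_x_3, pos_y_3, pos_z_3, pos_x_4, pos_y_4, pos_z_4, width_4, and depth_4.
pos_x_1 = 7, pos_y_1 = 1.5, pos_z_1 = 5, width_1 = 2.5, height_1 = 1.5, pos_x_2 = 3, pos_y_2 = 4, pos_z_2 = 8, height_2 = 1.5, pos_x_3 = 7.5, pos_y_3 = 4, pos_z_3 = 5, pos_x_4 = 8.5, pos_y_4 = 1.5, pos_z_4 = 1, width_4 = 1.5, depth_4 = 4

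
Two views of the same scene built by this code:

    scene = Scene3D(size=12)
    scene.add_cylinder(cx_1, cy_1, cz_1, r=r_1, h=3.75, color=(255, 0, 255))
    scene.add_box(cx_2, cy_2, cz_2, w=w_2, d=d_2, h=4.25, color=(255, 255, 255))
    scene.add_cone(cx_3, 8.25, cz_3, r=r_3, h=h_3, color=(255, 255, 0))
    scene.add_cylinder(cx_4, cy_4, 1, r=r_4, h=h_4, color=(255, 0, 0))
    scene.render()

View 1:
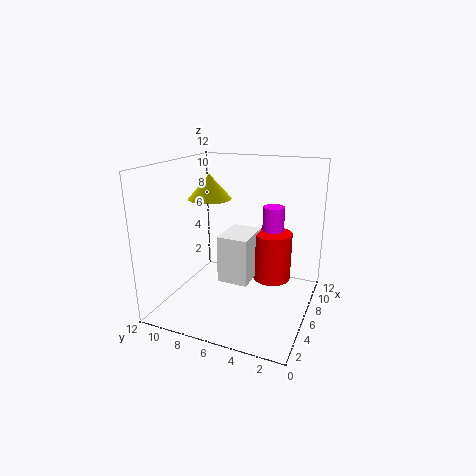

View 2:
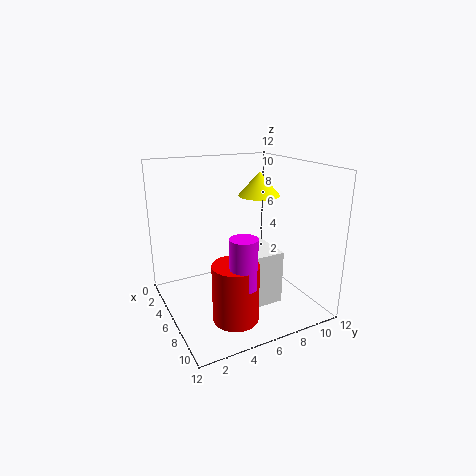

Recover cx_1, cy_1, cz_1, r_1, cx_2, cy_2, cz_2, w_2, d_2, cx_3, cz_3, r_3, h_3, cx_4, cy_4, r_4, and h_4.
cx_1 = 10.25; cy_1 = 4.25; cz_1 = 4; r_1 = 1; cx_2 = 6; cy_2 = 5.25; cz_2 = 1.5; w_2 = 3.75; d_2 = 2.75; cx_3 = 5.5; cz_3 = 9.25; r_3 = 1.75; h_3 = 2; cx_4 = 9.5; cy_4 = 4; r_4 = 1.75; h_4 = 4.5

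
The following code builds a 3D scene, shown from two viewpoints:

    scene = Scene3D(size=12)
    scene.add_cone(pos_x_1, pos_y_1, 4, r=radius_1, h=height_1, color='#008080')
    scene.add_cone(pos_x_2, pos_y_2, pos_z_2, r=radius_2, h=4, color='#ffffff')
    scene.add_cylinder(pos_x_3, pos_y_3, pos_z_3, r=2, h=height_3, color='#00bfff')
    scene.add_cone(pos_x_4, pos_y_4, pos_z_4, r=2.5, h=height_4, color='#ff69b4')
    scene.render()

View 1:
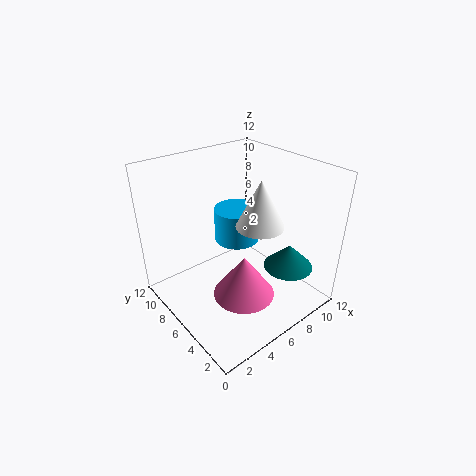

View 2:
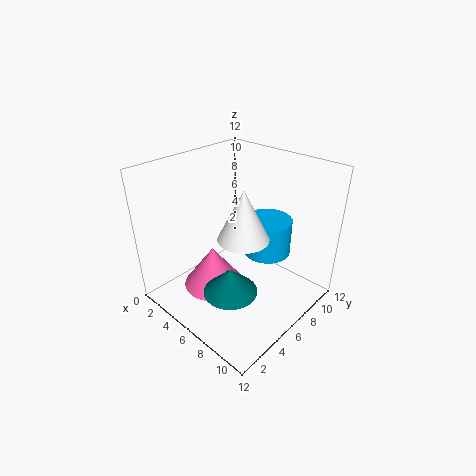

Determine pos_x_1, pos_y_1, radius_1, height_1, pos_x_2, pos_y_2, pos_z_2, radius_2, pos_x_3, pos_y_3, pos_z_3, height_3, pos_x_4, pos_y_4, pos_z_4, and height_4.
pos_x_1 = 8.5, pos_y_1 = 2.5, radius_1 = 2, height_1 = 2, pos_x_2 = 7.5, pos_y_2 = 5, pos_z_2 = 7, radius_2 = 2, pos_x_3 = 7.5, pos_y_3 = 8, pos_z_3 = 4.5, height_3 = 3, pos_x_4 = 5, pos_y_4 = 4, pos_z_4 = 2, height_4 = 3.5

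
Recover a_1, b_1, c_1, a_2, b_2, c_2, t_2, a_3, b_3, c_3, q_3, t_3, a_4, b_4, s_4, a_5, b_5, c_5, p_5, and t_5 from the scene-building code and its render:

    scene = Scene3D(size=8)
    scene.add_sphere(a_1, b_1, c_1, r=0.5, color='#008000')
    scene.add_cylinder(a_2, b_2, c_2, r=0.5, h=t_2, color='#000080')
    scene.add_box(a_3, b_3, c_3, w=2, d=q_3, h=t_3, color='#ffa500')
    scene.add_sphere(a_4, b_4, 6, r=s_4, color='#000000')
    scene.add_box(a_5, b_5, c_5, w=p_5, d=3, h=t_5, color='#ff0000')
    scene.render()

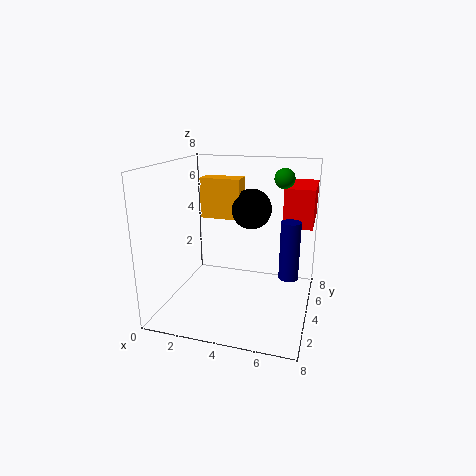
a_1 = 6.5; b_1 = 3.5; c_1 = 7.5; a_2 = 7; b_2 = 3; c_2 = 2.5; t_2 = 3; a_3 = 2.5; b_3 = 2.5; c_3 = 5.5; q_3 = 1; t_3 = 2; a_4 = 5; b_4 = 3; s_4 = 1; a_5 = 6.5; b_5 = 3.5; c_5 = 5; p_5 = 1.5; t_5 = 2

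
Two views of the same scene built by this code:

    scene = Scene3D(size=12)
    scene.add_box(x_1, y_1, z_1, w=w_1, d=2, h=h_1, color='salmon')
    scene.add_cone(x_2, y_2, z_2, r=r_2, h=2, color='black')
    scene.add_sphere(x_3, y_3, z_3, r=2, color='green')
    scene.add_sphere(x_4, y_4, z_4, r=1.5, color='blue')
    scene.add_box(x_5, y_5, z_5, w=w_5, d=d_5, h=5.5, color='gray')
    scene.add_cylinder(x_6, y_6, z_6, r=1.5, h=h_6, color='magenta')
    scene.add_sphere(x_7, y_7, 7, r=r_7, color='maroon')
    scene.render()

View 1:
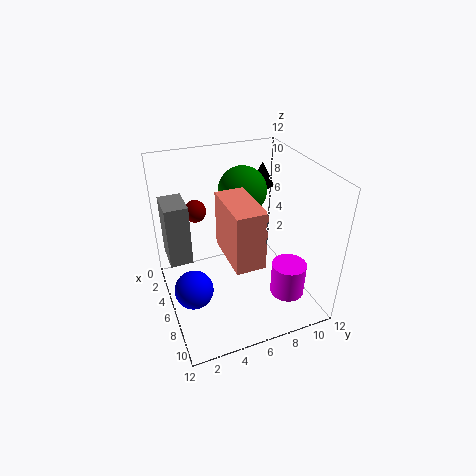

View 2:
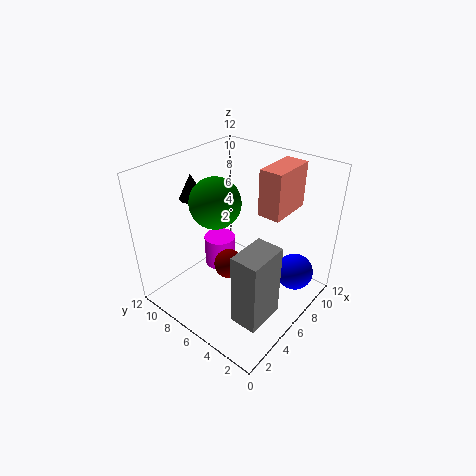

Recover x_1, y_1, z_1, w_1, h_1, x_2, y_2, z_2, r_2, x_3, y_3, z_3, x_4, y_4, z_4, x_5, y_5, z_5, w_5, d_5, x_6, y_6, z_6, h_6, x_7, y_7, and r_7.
x_1 = 8, y_1 = 3.5, z_1 = 7.5, w_1 = 4, h_1 = 4, x_2 = 4, y_2 = 9, z_2 = 9.5, r_2 = 1, x_3 = 4.5, y_3 = 7, z_3 = 9.5, x_4 = 8, y_4 = 1.5, z_4 = 3.5, x_5 = 1, y_5 = 0.5, z_5 = 3, w_5 = 3, d_5 = 2, x_6 = 8, y_6 = 10, z_6 = 0.5, h_6 = 3, x_7 = 2, y_7 = 3.5, r_7 = 1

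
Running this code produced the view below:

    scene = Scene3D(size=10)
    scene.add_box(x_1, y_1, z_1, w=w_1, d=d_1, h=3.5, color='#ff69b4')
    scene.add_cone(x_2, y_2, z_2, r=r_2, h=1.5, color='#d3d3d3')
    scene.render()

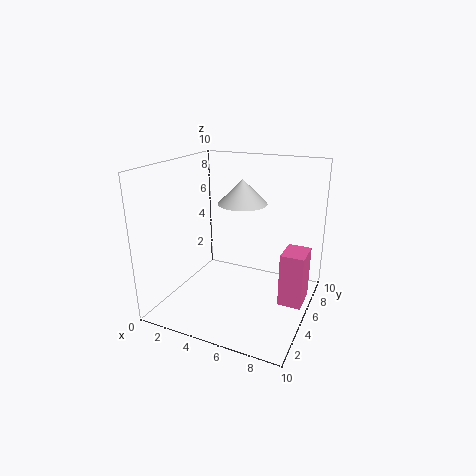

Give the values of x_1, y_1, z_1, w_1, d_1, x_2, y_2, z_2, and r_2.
x_1 = 8.5
y_1 = 3.5
z_1 = 1.5
w_1 = 1.5
d_1 = 2
x_2 = 6
y_2 = 3.5
z_2 = 8
r_2 = 1.5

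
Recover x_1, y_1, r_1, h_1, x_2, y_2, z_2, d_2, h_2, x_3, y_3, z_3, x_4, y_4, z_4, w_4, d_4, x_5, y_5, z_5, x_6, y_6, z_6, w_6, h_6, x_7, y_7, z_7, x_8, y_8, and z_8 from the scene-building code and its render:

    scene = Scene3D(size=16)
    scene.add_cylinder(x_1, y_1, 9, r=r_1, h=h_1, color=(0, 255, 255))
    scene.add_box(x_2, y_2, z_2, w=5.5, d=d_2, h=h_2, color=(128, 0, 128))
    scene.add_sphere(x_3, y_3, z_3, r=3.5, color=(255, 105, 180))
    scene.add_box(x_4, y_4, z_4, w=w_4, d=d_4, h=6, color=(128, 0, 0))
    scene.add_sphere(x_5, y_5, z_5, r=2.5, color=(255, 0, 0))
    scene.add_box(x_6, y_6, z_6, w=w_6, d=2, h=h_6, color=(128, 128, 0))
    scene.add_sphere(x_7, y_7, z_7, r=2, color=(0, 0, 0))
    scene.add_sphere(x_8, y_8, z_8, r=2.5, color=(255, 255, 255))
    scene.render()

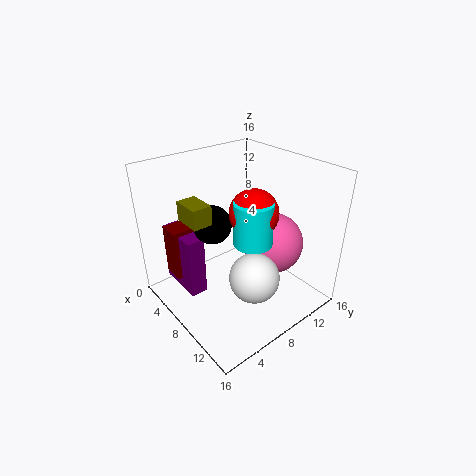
x_1 = 11
y_1 = 7.5
r_1 = 2
h_1 = 4.5
x_2 = 1
y_2 = 2.5
z_2 = 1.5
d_2 = 2
h_2 = 7
x_3 = 9.5
y_3 = 12
z_3 = 6.5
x_4 = 2
y_4 = 2
z_4 = 3
w_4 = 2.5
d_4 = 3
x_5 = 10.5
y_5 = 8
z_5 = 12
x_6 = 6
y_6 = 2
z_6 = 11.5
w_6 = 3
h_6 = 2
x_7 = 7.5
y_7 = 5
z_7 = 10.5
x_8 = 13
y_8 = 6
z_8 = 6.5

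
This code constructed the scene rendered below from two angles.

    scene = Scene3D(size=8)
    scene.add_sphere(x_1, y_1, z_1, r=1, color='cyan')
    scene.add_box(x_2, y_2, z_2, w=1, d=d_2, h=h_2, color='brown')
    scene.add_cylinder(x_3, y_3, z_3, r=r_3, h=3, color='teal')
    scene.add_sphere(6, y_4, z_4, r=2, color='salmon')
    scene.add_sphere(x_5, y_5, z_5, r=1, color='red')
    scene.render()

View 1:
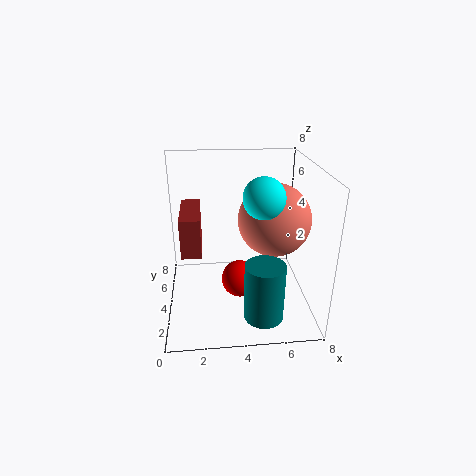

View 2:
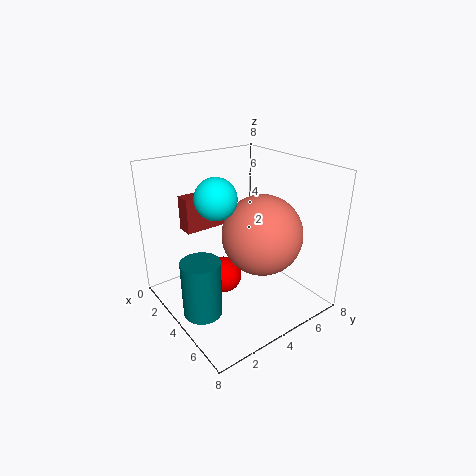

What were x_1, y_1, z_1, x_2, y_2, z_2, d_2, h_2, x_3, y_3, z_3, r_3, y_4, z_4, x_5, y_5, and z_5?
x_1 = 5
y_1 = 2
z_1 = 7
x_2 = 1
y_2 = 2
z_2 = 4
d_2 = 3
h_2 = 2
x_3 = 5
y_3 = 1
z_3 = 1
r_3 = 1
y_4 = 4
z_4 = 5
x_5 = 4
y_5 = 3
z_5 = 2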